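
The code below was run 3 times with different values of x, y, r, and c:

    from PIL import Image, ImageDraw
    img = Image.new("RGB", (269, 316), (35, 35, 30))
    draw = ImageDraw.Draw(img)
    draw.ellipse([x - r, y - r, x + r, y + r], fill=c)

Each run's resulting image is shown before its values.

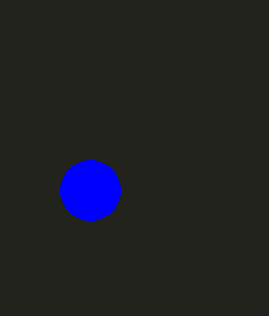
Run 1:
x = 90, y = 190, r = 30, c = 'blue'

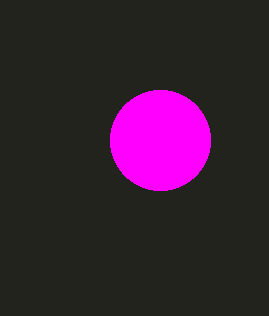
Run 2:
x = 160; y = 140; r = 50; c = 'magenta'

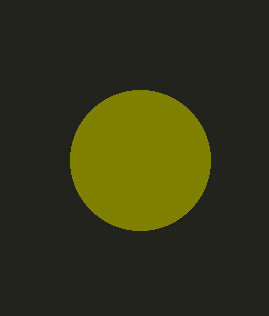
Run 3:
x = 140; y = 160; r = 70; c = 'olive'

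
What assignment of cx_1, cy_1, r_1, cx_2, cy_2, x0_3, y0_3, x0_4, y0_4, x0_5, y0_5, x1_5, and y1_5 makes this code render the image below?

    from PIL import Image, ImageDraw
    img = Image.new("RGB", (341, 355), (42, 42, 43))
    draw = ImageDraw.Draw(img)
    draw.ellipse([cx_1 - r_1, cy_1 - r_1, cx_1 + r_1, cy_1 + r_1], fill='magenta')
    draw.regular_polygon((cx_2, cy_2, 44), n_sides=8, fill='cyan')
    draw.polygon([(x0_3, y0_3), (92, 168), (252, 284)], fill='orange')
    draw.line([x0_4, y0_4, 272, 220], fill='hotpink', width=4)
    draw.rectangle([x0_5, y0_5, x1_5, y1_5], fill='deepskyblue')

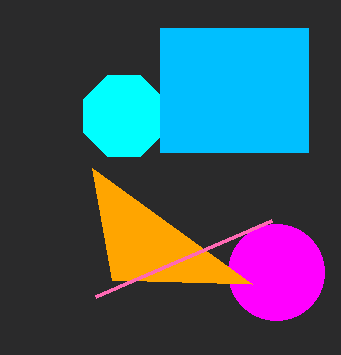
cx_1 = 276, cy_1 = 272, r_1 = 48, cx_2 = 124, cy_2 = 116, x0_3 = 112, y0_3 = 280, x0_4 = 96, y0_4 = 296, x0_5 = 160, y0_5 = 28, x1_5 = 308, y1_5 = 152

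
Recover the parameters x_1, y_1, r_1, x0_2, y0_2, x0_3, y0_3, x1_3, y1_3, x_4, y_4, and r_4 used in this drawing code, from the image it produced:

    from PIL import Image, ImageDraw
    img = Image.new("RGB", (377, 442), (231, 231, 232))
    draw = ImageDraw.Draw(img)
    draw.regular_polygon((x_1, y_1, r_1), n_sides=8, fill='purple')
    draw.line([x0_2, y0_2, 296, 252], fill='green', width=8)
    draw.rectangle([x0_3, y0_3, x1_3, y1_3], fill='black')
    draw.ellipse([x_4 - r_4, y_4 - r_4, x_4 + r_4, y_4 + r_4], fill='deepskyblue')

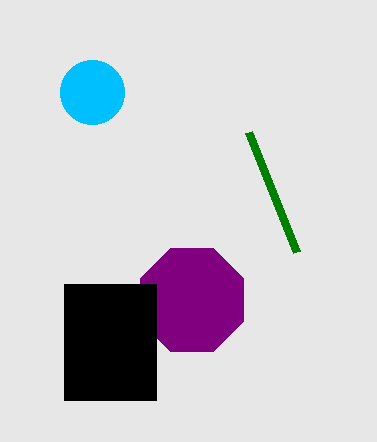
x_1 = 192, y_1 = 300, r_1 = 56, x0_2 = 248, y0_2 = 132, x0_3 = 64, y0_3 = 284, x1_3 = 156, y1_3 = 400, x_4 = 92, y_4 = 92, r_4 = 32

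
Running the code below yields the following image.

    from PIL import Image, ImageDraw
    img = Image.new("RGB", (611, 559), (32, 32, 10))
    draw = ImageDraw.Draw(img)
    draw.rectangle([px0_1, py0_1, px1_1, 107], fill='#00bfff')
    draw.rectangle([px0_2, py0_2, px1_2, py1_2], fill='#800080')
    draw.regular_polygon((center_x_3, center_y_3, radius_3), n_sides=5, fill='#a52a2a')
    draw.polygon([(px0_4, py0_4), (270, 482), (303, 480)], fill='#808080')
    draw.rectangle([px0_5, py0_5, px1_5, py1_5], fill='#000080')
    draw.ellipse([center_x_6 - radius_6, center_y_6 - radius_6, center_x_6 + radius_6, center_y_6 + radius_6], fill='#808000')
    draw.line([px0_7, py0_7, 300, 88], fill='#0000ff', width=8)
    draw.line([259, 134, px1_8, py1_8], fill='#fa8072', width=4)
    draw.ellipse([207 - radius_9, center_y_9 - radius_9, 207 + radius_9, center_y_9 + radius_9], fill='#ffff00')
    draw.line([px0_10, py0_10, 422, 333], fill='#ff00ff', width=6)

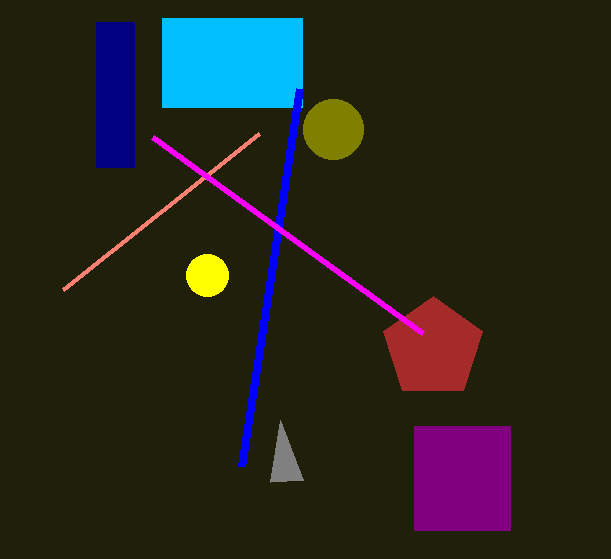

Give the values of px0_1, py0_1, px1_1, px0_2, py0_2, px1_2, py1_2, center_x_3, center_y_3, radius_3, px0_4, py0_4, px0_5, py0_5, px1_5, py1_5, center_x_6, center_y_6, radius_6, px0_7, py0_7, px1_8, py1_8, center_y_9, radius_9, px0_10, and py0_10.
px0_1 = 162; py0_1 = 18; px1_1 = 302; px0_2 = 414; py0_2 = 426; px1_2 = 510; py1_2 = 530; center_x_3 = 433; center_y_3 = 348; radius_3 = 52; px0_4 = 280; py0_4 = 420; px0_5 = 96; py0_5 = 22; px1_5 = 134; py1_5 = 167; center_x_6 = 333; center_y_6 = 129; radius_6 = 30; px0_7 = 242; py0_7 = 466; px1_8 = 63; py1_8 = 290; center_y_9 = 275; radius_9 = 21; px0_10 = 152; py0_10 = 137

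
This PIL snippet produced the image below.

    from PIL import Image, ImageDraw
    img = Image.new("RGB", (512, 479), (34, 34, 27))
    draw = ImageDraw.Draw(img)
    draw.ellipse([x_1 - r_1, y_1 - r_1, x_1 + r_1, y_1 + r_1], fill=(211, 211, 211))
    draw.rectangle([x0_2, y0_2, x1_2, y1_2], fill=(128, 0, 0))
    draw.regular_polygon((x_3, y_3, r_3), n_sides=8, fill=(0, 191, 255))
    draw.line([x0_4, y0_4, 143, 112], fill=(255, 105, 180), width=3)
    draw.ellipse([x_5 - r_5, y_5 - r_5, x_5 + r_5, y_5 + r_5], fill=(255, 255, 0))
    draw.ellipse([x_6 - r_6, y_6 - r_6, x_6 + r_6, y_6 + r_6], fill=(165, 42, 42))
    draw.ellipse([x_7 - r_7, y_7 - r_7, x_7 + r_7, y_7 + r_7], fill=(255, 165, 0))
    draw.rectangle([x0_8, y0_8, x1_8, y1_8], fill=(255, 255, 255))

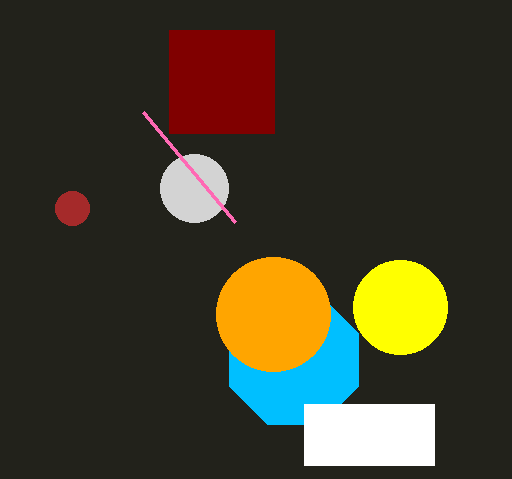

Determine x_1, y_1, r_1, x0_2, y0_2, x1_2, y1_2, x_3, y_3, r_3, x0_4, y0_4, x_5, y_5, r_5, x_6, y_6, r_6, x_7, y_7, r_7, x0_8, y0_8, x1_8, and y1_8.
x_1 = 194
y_1 = 188
r_1 = 34
x0_2 = 169
y0_2 = 30
x1_2 = 274
y1_2 = 133
x_3 = 294
y_3 = 360
r_3 = 70
x0_4 = 235
y0_4 = 222
x_5 = 400
y_5 = 307
r_5 = 47
x_6 = 72
y_6 = 208
r_6 = 17
x_7 = 273
y_7 = 314
r_7 = 57
x0_8 = 304
y0_8 = 404
x1_8 = 434
y1_8 = 465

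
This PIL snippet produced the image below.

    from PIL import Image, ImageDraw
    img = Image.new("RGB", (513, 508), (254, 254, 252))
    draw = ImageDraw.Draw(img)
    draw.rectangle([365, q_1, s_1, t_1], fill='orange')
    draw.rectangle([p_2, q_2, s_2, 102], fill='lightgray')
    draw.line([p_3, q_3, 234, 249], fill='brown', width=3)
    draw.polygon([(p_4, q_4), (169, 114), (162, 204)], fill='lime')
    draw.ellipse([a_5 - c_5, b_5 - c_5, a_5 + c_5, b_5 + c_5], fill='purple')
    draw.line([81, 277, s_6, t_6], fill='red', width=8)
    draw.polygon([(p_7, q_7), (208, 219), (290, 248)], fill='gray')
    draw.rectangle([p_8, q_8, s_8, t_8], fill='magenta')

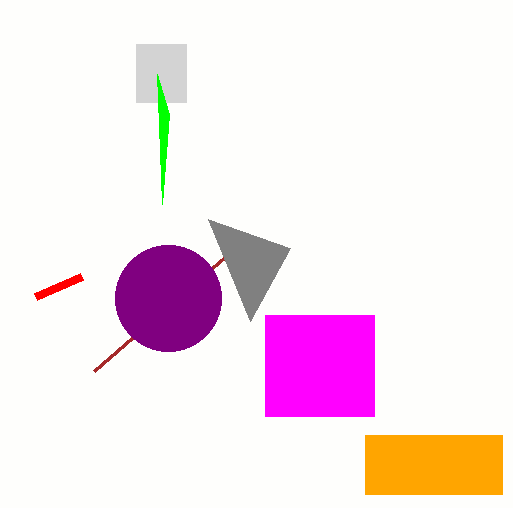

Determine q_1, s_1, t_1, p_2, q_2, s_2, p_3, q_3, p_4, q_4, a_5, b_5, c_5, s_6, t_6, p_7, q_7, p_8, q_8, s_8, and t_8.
q_1 = 435; s_1 = 502; t_1 = 494; p_2 = 136; q_2 = 44; s_2 = 186; p_3 = 94; q_3 = 371; p_4 = 157; q_4 = 74; a_5 = 168; b_5 = 298; c_5 = 53; s_6 = 35; t_6 = 297; p_7 = 250; q_7 = 321; p_8 = 265; q_8 = 315; s_8 = 374; t_8 = 416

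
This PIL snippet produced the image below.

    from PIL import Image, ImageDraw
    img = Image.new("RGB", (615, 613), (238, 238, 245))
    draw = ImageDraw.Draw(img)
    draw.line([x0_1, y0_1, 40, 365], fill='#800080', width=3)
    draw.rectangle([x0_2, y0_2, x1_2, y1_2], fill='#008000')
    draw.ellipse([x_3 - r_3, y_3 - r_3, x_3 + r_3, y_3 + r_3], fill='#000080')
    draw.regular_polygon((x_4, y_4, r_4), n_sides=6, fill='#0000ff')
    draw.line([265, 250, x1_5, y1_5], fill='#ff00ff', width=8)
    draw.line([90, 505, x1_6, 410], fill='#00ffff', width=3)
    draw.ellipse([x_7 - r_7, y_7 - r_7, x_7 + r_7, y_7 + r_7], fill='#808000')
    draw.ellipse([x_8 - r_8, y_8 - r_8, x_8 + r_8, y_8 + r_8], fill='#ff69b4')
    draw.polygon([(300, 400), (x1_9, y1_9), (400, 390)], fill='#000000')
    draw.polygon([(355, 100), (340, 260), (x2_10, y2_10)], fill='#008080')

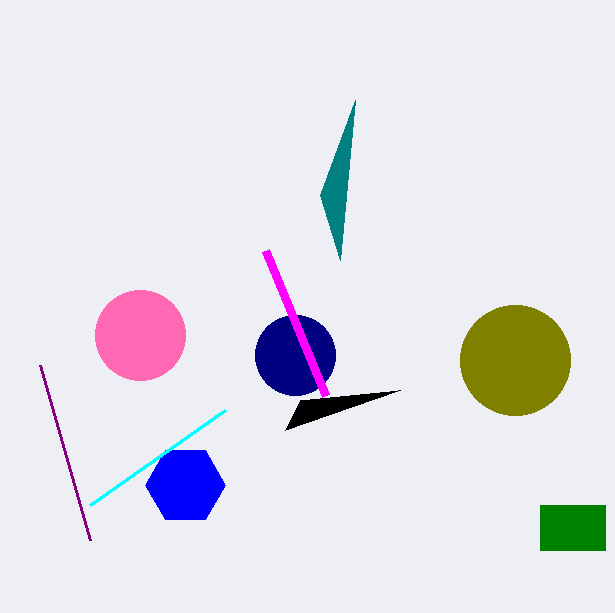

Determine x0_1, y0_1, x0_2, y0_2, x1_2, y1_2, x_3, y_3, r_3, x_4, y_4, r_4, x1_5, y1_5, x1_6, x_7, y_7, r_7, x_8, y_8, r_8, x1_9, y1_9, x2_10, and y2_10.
x0_1 = 90, y0_1 = 540, x0_2 = 540, y0_2 = 505, x1_2 = 605, y1_2 = 550, x_3 = 295, y_3 = 355, r_3 = 40, x_4 = 185, y_4 = 485, r_4 = 40, x1_5 = 325, y1_5 = 395, x1_6 = 225, x_7 = 515, y_7 = 360, r_7 = 55, x_8 = 140, y_8 = 335, r_8 = 45, x1_9 = 285, y1_9 = 430, x2_10 = 320, y2_10 = 195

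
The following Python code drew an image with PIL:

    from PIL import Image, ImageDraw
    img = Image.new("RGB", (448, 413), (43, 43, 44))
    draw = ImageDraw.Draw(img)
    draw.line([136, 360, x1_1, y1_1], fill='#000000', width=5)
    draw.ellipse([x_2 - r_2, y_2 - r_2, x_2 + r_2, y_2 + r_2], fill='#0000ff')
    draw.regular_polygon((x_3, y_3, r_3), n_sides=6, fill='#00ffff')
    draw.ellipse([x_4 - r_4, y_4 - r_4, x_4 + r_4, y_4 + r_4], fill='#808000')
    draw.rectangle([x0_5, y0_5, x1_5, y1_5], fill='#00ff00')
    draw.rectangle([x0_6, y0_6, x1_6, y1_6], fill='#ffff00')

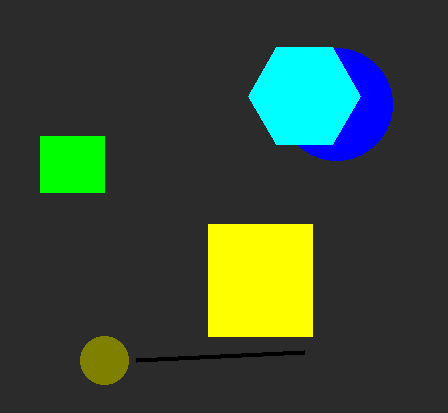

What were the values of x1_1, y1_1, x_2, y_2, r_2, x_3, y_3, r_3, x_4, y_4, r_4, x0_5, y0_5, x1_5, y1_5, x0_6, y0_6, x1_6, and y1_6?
x1_1 = 304; y1_1 = 352; x_2 = 336; y_2 = 104; r_2 = 56; x_3 = 304; y_3 = 96; r_3 = 56; x_4 = 104; y_4 = 360; r_4 = 24; x0_5 = 40; y0_5 = 136; x1_5 = 104; y1_5 = 192; x0_6 = 208; y0_6 = 224; x1_6 = 312; y1_6 = 336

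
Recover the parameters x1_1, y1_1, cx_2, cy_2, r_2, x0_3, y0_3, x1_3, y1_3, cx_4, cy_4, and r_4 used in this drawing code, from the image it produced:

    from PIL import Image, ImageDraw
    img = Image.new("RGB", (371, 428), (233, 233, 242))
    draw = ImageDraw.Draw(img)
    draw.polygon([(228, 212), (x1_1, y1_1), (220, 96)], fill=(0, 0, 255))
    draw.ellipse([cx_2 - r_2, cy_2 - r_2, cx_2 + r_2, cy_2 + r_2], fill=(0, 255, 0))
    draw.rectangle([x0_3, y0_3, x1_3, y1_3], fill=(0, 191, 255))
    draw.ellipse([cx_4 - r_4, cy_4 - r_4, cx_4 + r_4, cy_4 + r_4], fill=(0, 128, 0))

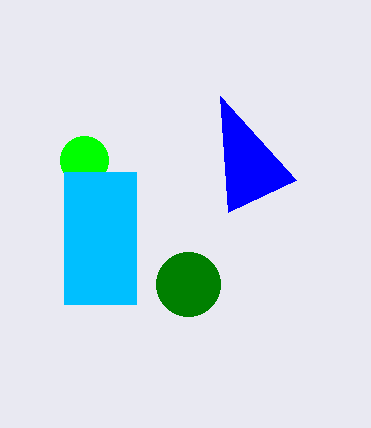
x1_1 = 296
y1_1 = 180
cx_2 = 84
cy_2 = 160
r_2 = 24
x0_3 = 64
y0_3 = 172
x1_3 = 136
y1_3 = 304
cx_4 = 188
cy_4 = 284
r_4 = 32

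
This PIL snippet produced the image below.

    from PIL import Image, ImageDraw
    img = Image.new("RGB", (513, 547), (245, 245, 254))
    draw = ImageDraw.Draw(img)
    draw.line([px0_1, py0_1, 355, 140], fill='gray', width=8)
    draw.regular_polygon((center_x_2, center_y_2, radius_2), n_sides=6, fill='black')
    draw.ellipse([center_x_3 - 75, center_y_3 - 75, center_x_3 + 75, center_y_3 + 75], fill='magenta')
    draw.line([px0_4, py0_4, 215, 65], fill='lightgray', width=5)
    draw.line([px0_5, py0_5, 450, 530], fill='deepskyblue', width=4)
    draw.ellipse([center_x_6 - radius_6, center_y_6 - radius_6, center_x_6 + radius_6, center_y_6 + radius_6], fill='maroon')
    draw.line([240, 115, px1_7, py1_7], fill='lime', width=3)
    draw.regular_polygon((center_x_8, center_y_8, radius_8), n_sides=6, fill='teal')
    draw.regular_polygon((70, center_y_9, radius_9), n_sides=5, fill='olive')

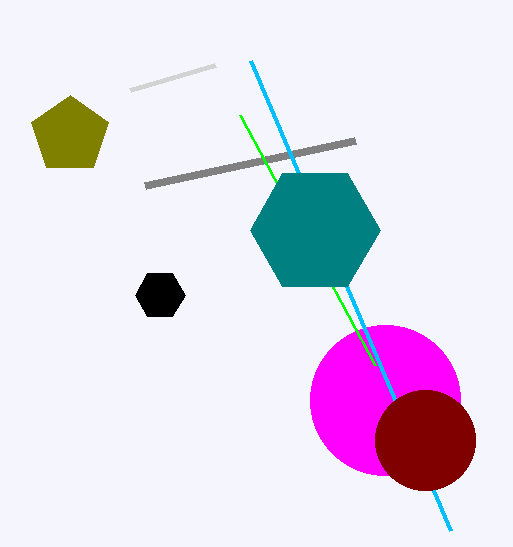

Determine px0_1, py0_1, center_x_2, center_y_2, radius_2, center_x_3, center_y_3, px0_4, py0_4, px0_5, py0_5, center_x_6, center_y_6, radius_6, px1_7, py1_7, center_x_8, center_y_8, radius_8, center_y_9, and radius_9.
px0_1 = 145
py0_1 = 185
center_x_2 = 160
center_y_2 = 295
radius_2 = 25
center_x_3 = 385
center_y_3 = 400
px0_4 = 130
py0_4 = 90
px0_5 = 250
py0_5 = 60
center_x_6 = 425
center_y_6 = 440
radius_6 = 50
px1_7 = 375
py1_7 = 365
center_x_8 = 315
center_y_8 = 230
radius_8 = 65
center_y_9 = 135
radius_9 = 40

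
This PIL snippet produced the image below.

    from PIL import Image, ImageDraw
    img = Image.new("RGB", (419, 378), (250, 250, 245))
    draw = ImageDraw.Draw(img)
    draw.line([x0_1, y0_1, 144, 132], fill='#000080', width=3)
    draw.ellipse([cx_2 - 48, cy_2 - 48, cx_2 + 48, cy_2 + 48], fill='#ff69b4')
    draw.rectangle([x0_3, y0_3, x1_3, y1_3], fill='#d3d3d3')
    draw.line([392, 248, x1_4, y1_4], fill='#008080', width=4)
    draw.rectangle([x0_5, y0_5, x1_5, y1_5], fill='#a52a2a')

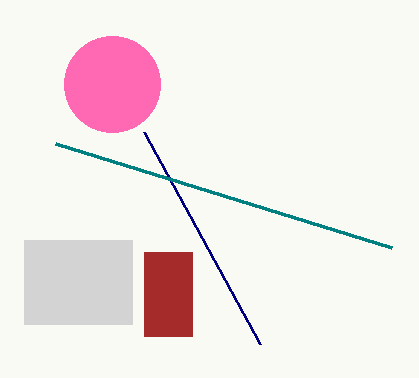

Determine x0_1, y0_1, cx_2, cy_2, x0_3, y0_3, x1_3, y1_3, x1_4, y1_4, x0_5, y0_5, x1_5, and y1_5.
x0_1 = 260
y0_1 = 344
cx_2 = 112
cy_2 = 84
x0_3 = 24
y0_3 = 240
x1_3 = 132
y1_3 = 324
x1_4 = 56
y1_4 = 144
x0_5 = 144
y0_5 = 252
x1_5 = 192
y1_5 = 336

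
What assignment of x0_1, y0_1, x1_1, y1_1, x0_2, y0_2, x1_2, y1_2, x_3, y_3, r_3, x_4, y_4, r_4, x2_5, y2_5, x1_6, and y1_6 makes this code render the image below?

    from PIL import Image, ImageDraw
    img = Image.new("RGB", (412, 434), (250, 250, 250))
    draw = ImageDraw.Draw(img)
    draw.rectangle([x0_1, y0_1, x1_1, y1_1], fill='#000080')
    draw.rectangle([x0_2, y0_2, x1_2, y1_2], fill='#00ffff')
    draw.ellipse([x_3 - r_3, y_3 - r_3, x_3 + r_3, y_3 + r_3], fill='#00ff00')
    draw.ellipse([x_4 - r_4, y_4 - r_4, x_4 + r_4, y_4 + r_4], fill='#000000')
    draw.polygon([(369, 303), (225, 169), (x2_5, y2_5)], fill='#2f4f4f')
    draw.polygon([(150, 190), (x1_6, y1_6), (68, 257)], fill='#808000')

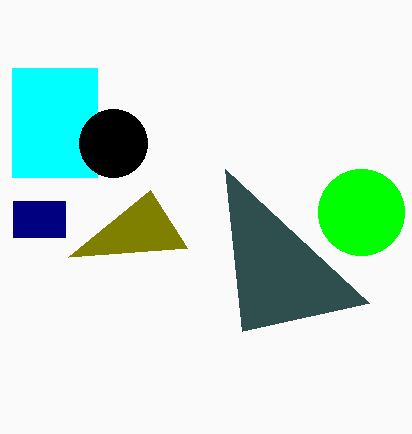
x0_1 = 13, y0_1 = 201, x1_1 = 65, y1_1 = 237, x0_2 = 12, y0_2 = 68, x1_2 = 97, y1_2 = 177, x_3 = 361, y_3 = 212, r_3 = 43, x_4 = 113, y_4 = 143, r_4 = 34, x2_5 = 242, y2_5 = 331, x1_6 = 187, y1_6 = 248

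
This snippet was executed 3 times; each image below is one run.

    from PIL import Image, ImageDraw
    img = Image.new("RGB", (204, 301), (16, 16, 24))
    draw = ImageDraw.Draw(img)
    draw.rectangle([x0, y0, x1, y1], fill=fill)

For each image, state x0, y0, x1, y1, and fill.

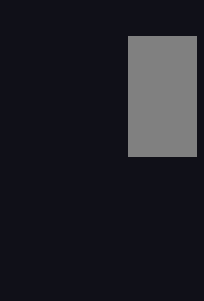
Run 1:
x0 = 128
y0 = 36
x1 = 196
y1 = 156
fill = 'gray'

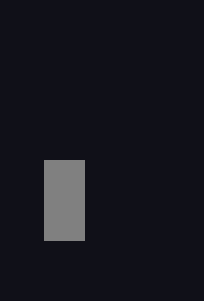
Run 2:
x0 = 44, y0 = 160, x1 = 84, y1 = 240, fill = 'gray'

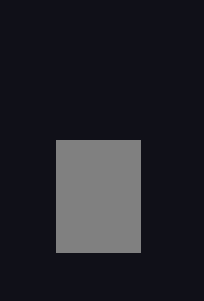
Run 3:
x0 = 56; y0 = 140; x1 = 140; y1 = 252; fill = 'gray'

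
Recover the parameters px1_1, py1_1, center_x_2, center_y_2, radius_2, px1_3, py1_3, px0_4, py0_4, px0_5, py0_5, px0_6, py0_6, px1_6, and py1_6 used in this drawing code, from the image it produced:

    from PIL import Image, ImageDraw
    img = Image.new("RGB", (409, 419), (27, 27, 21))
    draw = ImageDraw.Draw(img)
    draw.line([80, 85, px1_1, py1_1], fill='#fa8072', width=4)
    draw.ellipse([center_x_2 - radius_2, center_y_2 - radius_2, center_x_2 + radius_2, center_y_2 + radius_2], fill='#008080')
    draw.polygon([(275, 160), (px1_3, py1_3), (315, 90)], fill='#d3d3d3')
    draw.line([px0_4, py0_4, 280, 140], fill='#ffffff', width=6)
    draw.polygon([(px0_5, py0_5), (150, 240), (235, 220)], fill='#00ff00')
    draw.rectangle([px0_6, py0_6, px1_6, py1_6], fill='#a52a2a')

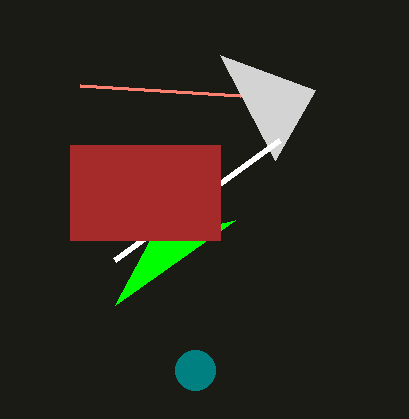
px1_1 = 240, py1_1 = 95, center_x_2 = 195, center_y_2 = 370, radius_2 = 20, px1_3 = 220, py1_3 = 55, px0_4 = 115, py0_4 = 260, px0_5 = 115, py0_5 = 305, px0_6 = 70, py0_6 = 145, px1_6 = 220, py1_6 = 240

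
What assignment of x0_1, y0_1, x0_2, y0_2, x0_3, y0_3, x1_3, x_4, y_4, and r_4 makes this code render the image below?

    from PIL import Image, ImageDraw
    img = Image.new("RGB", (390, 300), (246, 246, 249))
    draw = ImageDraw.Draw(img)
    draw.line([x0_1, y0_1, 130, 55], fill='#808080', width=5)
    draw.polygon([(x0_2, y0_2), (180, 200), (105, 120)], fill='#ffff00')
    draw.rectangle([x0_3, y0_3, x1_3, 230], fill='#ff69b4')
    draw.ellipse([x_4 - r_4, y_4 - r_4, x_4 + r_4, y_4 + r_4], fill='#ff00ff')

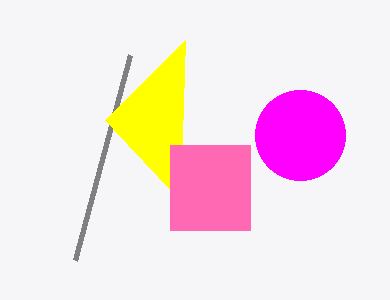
x0_1 = 75; y0_1 = 260; x0_2 = 185; y0_2 = 40; x0_3 = 170; y0_3 = 145; x1_3 = 250; x_4 = 300; y_4 = 135; r_4 = 45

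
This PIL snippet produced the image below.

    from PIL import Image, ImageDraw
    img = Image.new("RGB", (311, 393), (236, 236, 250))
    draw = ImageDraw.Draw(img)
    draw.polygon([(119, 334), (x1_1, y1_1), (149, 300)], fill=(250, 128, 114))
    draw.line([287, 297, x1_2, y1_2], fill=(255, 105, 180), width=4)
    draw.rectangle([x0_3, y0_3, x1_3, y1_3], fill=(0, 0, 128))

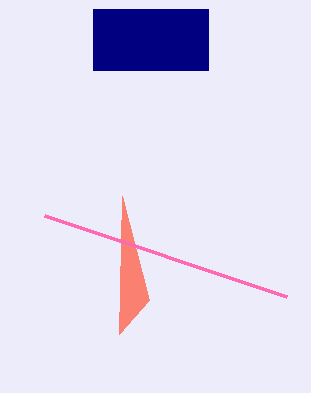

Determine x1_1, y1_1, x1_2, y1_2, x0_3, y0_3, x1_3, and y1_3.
x1_1 = 122; y1_1 = 196; x1_2 = 45; y1_2 = 216; x0_3 = 93; y0_3 = 9; x1_3 = 208; y1_3 = 70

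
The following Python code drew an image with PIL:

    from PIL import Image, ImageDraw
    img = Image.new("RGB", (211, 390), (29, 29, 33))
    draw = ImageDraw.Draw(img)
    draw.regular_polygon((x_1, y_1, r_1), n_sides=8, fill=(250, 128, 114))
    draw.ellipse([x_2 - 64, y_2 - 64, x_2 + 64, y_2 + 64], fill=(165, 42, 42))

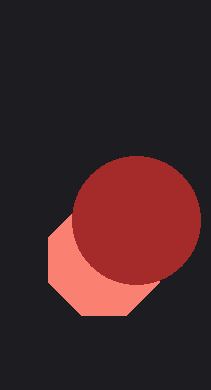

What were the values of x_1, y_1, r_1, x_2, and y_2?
x_1 = 104; y_1 = 260; r_1 = 60; x_2 = 136; y_2 = 220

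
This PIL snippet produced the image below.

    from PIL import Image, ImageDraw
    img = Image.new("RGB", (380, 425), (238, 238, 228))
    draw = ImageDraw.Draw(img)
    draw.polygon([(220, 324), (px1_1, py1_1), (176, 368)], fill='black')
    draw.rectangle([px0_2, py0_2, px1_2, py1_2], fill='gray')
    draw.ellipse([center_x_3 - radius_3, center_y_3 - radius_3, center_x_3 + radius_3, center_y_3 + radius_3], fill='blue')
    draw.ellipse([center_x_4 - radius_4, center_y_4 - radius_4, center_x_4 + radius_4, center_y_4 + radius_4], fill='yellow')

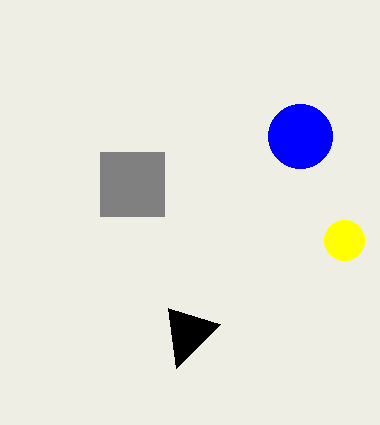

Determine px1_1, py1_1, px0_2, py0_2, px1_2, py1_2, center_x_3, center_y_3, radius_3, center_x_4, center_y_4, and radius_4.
px1_1 = 168, py1_1 = 308, px0_2 = 100, py0_2 = 152, px1_2 = 164, py1_2 = 216, center_x_3 = 300, center_y_3 = 136, radius_3 = 32, center_x_4 = 344, center_y_4 = 240, radius_4 = 20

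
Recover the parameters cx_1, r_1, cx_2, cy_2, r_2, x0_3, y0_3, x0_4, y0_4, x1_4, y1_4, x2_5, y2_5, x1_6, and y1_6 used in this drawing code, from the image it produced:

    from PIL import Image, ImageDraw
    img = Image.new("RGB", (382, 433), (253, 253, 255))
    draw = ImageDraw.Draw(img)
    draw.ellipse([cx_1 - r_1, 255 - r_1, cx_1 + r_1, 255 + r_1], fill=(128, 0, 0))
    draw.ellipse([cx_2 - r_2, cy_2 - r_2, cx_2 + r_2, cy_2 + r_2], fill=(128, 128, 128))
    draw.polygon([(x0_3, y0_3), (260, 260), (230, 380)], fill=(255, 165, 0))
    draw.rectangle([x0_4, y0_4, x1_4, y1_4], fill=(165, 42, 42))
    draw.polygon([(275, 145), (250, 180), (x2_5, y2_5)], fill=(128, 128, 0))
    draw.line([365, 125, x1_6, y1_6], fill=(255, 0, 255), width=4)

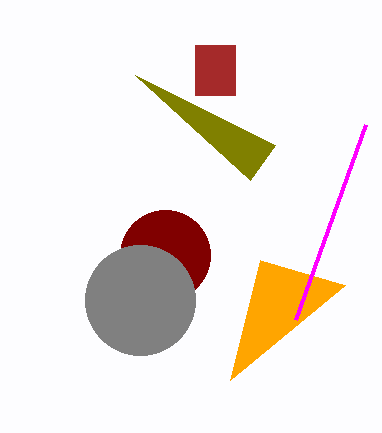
cx_1 = 165
r_1 = 45
cx_2 = 140
cy_2 = 300
r_2 = 55
x0_3 = 345
y0_3 = 285
x0_4 = 195
y0_4 = 45
x1_4 = 235
y1_4 = 95
x2_5 = 135
y2_5 = 75
x1_6 = 295
y1_6 = 320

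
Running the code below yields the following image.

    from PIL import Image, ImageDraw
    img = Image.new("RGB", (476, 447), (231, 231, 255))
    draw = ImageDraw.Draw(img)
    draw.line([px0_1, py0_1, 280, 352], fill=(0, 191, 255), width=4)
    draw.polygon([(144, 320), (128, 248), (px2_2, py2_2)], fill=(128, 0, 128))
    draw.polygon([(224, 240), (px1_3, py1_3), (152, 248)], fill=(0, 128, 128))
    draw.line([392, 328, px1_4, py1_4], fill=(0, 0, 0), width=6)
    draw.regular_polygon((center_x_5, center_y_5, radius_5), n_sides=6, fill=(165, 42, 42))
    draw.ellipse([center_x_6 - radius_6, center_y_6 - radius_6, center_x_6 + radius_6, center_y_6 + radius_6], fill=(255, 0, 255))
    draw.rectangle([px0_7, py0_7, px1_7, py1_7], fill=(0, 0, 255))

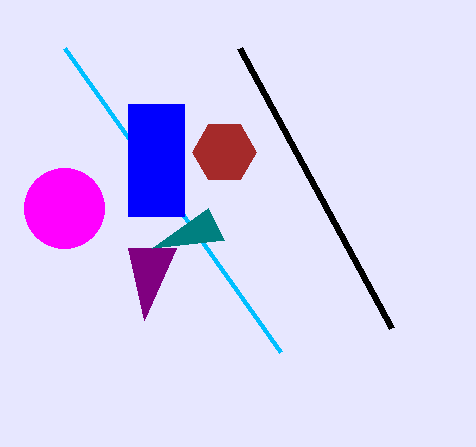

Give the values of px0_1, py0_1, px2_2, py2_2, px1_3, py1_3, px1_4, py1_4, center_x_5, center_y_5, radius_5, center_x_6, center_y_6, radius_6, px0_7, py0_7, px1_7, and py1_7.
px0_1 = 64; py0_1 = 48; px2_2 = 176; py2_2 = 248; px1_3 = 208; py1_3 = 208; px1_4 = 240; py1_4 = 48; center_x_5 = 224; center_y_5 = 152; radius_5 = 32; center_x_6 = 64; center_y_6 = 208; radius_6 = 40; px0_7 = 128; py0_7 = 104; px1_7 = 184; py1_7 = 216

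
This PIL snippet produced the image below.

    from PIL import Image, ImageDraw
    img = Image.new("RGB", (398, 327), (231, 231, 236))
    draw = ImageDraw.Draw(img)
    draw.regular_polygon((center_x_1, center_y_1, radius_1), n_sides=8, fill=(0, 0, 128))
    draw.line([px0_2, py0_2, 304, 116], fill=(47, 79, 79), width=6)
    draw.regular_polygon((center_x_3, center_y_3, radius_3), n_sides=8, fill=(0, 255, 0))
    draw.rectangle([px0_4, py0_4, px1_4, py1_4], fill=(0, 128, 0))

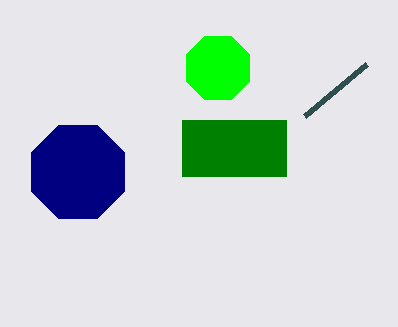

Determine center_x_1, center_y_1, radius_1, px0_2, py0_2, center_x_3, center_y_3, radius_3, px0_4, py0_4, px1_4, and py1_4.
center_x_1 = 78
center_y_1 = 172
radius_1 = 50
px0_2 = 366
py0_2 = 64
center_x_3 = 218
center_y_3 = 68
radius_3 = 34
px0_4 = 182
py0_4 = 120
px1_4 = 286
py1_4 = 176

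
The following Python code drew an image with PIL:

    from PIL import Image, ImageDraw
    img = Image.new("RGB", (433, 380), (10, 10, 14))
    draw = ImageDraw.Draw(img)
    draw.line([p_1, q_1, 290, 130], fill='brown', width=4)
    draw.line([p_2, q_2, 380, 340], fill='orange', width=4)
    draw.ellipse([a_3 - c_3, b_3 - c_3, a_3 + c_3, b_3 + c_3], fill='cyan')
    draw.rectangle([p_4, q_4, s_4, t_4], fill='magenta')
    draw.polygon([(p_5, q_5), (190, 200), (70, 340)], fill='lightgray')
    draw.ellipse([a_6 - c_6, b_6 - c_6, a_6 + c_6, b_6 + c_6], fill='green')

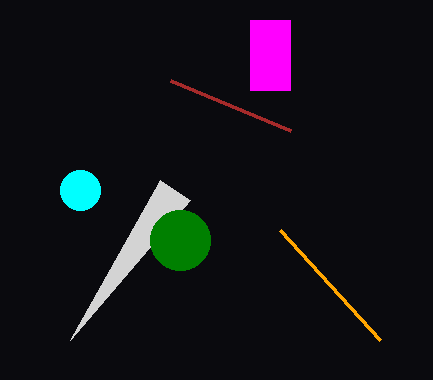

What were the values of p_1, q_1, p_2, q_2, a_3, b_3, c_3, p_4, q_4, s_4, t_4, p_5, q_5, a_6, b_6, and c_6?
p_1 = 170
q_1 = 80
p_2 = 280
q_2 = 230
a_3 = 80
b_3 = 190
c_3 = 20
p_4 = 250
q_4 = 20
s_4 = 290
t_4 = 90
p_5 = 160
q_5 = 180
a_6 = 180
b_6 = 240
c_6 = 30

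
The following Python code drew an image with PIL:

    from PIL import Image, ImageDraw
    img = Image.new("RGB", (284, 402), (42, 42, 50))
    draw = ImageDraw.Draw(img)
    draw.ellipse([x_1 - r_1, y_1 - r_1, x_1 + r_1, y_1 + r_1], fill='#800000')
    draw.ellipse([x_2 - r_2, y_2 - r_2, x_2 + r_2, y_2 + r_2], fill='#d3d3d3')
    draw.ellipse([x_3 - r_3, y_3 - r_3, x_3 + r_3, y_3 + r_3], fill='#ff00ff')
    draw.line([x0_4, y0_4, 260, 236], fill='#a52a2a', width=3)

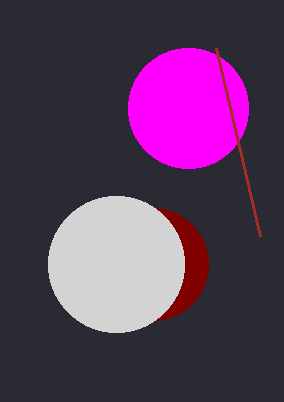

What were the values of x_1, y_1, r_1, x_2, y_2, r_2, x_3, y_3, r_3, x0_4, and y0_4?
x_1 = 152, y_1 = 264, r_1 = 56, x_2 = 116, y_2 = 264, r_2 = 68, x_3 = 188, y_3 = 108, r_3 = 60, x0_4 = 216, y0_4 = 48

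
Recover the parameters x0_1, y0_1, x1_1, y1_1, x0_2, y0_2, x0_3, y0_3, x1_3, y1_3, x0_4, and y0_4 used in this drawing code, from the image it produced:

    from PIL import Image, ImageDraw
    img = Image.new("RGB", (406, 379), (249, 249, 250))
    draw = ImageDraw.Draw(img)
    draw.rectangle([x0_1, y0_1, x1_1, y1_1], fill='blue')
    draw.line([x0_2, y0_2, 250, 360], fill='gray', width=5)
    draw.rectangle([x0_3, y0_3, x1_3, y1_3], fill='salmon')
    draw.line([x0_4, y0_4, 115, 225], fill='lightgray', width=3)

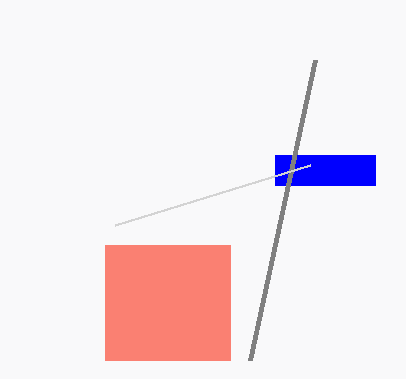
x0_1 = 275; y0_1 = 155; x1_1 = 375; y1_1 = 185; x0_2 = 315; y0_2 = 60; x0_3 = 105; y0_3 = 245; x1_3 = 230; y1_3 = 360; x0_4 = 310; y0_4 = 165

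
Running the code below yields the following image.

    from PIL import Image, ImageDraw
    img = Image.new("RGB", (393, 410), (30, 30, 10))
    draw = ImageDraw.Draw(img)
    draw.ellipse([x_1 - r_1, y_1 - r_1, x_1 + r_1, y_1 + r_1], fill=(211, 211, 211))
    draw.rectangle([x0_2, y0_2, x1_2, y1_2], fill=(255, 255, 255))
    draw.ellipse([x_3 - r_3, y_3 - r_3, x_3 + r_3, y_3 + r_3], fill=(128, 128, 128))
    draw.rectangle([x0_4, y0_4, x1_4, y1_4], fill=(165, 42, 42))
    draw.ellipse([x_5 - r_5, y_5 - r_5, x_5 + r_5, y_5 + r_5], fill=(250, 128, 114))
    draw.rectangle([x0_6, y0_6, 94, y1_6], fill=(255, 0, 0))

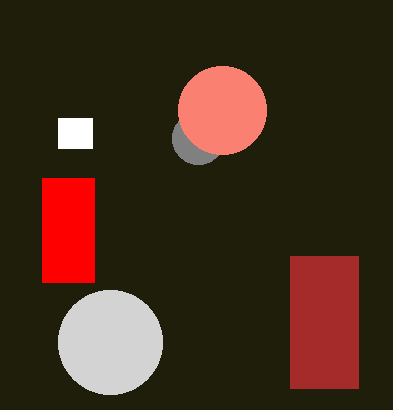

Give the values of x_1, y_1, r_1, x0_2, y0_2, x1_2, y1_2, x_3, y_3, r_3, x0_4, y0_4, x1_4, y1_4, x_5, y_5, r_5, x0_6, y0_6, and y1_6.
x_1 = 110, y_1 = 342, r_1 = 52, x0_2 = 58, y0_2 = 118, x1_2 = 92, y1_2 = 148, x_3 = 198, y_3 = 138, r_3 = 26, x0_4 = 290, y0_4 = 256, x1_4 = 358, y1_4 = 388, x_5 = 222, y_5 = 110, r_5 = 44, x0_6 = 42, y0_6 = 178, y1_6 = 282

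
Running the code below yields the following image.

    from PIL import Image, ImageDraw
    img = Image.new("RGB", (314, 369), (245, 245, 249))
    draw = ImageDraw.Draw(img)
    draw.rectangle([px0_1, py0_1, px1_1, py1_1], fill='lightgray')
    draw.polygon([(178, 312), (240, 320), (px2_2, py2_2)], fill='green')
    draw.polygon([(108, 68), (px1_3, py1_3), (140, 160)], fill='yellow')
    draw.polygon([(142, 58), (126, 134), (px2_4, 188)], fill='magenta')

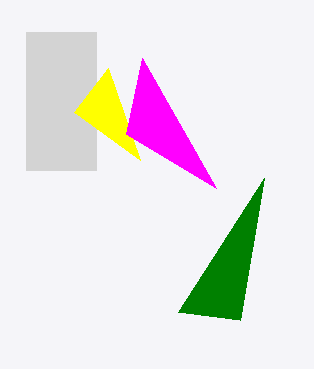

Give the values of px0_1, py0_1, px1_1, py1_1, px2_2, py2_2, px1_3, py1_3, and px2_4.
px0_1 = 26
py0_1 = 32
px1_1 = 96
py1_1 = 170
px2_2 = 264
py2_2 = 178
px1_3 = 74
py1_3 = 112
px2_4 = 216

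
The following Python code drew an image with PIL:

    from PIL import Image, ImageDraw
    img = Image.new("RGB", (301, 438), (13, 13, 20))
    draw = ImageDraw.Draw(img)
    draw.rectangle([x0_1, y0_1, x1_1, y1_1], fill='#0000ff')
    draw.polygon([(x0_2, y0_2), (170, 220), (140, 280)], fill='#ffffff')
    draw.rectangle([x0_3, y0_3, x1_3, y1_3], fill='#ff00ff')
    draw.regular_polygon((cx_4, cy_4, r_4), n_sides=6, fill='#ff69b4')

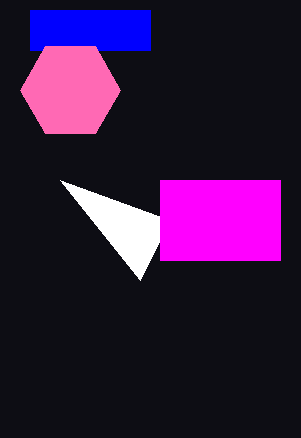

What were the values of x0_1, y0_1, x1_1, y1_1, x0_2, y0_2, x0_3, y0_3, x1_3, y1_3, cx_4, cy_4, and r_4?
x0_1 = 30
y0_1 = 10
x1_1 = 150
y1_1 = 50
x0_2 = 60
y0_2 = 180
x0_3 = 160
y0_3 = 180
x1_3 = 280
y1_3 = 260
cx_4 = 70
cy_4 = 90
r_4 = 50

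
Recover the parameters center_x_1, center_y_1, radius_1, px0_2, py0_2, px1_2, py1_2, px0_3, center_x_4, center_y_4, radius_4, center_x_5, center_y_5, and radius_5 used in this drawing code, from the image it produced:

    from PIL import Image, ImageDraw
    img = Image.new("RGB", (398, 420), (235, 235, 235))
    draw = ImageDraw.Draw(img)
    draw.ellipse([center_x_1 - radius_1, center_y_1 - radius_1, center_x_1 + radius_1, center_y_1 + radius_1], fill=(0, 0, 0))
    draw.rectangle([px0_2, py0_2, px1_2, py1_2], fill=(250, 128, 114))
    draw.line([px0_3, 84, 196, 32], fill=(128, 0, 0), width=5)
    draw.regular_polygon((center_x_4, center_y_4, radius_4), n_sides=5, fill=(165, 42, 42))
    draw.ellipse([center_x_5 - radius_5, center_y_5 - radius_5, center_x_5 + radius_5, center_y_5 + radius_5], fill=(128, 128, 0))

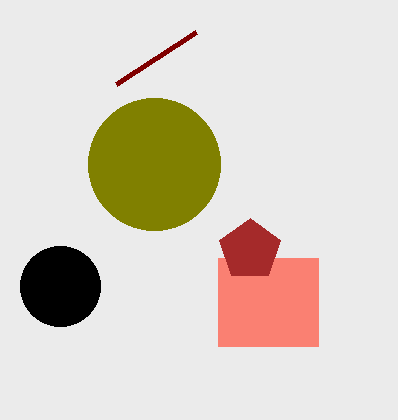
center_x_1 = 60; center_y_1 = 286; radius_1 = 40; px0_2 = 218; py0_2 = 258; px1_2 = 318; py1_2 = 346; px0_3 = 116; center_x_4 = 250; center_y_4 = 250; radius_4 = 32; center_x_5 = 154; center_y_5 = 164; radius_5 = 66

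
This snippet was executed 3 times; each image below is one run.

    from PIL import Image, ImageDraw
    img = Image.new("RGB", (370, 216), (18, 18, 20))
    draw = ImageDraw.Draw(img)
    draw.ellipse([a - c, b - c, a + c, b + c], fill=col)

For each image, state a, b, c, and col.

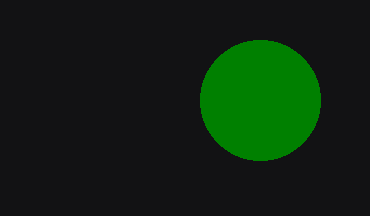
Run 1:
a = 260
b = 100
c = 60
col = 'green'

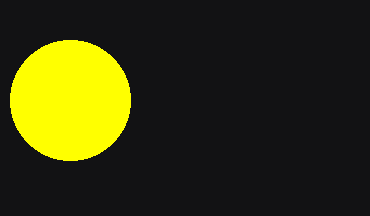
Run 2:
a = 70; b = 100; c = 60; col = 'yellow'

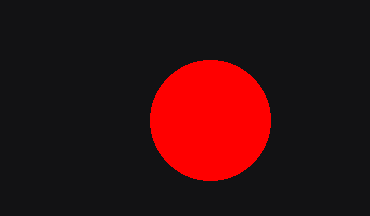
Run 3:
a = 210; b = 120; c = 60; col = 'red'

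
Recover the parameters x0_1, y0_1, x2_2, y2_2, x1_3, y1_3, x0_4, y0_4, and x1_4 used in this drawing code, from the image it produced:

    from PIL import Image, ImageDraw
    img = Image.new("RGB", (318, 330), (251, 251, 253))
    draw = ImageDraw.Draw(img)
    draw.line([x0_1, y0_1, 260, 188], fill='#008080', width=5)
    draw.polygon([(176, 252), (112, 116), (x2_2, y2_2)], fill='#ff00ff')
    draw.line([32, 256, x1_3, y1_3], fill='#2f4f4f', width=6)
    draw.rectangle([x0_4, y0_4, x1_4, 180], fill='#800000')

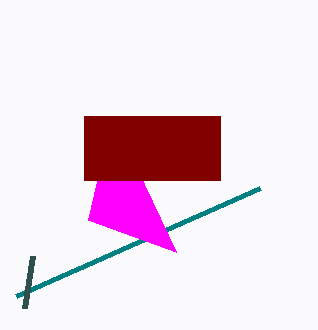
x0_1 = 16; y0_1 = 296; x2_2 = 88; y2_2 = 220; x1_3 = 24; y1_3 = 308; x0_4 = 84; y0_4 = 116; x1_4 = 220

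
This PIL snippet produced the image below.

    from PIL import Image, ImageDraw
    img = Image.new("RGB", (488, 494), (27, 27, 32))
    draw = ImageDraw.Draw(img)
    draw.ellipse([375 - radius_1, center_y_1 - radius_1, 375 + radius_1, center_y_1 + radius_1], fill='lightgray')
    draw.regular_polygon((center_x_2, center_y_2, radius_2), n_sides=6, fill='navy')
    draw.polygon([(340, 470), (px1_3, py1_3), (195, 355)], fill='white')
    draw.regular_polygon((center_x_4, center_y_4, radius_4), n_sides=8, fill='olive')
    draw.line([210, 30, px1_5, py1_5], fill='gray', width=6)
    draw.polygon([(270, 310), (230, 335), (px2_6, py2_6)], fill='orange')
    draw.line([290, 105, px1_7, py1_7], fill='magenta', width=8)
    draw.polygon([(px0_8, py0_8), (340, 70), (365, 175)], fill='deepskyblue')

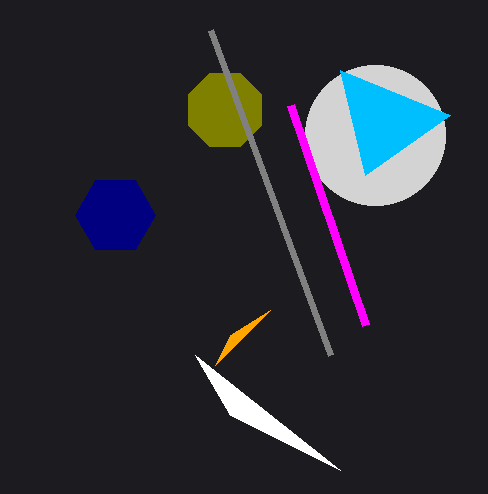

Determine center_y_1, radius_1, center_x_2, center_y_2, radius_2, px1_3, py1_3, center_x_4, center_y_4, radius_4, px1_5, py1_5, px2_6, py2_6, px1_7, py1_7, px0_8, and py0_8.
center_y_1 = 135, radius_1 = 70, center_x_2 = 115, center_y_2 = 215, radius_2 = 40, px1_3 = 230, py1_3 = 415, center_x_4 = 225, center_y_4 = 110, radius_4 = 40, px1_5 = 330, py1_5 = 355, px2_6 = 215, py2_6 = 365, px1_7 = 365, py1_7 = 325, px0_8 = 450, py0_8 = 115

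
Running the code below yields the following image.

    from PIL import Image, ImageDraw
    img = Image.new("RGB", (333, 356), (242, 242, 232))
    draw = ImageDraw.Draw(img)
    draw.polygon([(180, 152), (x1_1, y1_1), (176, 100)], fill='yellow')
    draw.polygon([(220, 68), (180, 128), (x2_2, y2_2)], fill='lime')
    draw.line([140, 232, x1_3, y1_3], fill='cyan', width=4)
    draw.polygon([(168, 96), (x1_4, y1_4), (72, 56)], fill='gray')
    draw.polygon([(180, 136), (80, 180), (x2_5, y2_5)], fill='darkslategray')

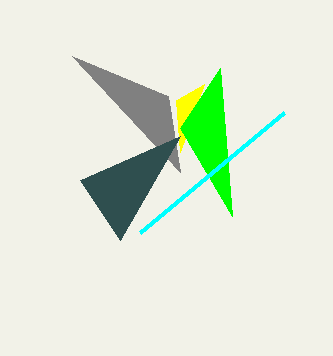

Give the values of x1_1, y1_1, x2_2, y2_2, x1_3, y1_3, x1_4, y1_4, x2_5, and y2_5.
x1_1 = 204
y1_1 = 84
x2_2 = 232
y2_2 = 216
x1_3 = 284
y1_3 = 112
x1_4 = 180
y1_4 = 172
x2_5 = 120
y2_5 = 240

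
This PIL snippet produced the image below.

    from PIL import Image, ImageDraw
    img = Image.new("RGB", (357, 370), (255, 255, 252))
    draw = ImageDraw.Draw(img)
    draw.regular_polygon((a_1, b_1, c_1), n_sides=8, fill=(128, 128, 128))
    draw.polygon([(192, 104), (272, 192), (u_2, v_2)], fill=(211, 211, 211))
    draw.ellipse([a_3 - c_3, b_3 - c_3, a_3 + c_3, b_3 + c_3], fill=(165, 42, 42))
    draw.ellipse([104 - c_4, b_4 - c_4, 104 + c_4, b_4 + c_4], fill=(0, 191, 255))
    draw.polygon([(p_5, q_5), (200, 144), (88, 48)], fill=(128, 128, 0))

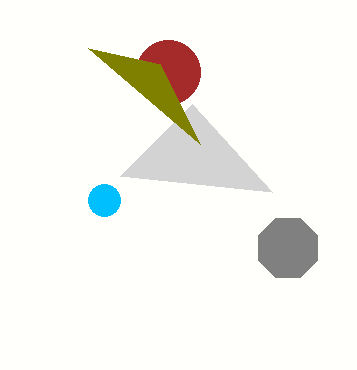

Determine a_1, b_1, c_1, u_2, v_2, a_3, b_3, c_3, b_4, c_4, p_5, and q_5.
a_1 = 288, b_1 = 248, c_1 = 32, u_2 = 120, v_2 = 176, a_3 = 168, b_3 = 72, c_3 = 32, b_4 = 200, c_4 = 16, p_5 = 160, q_5 = 64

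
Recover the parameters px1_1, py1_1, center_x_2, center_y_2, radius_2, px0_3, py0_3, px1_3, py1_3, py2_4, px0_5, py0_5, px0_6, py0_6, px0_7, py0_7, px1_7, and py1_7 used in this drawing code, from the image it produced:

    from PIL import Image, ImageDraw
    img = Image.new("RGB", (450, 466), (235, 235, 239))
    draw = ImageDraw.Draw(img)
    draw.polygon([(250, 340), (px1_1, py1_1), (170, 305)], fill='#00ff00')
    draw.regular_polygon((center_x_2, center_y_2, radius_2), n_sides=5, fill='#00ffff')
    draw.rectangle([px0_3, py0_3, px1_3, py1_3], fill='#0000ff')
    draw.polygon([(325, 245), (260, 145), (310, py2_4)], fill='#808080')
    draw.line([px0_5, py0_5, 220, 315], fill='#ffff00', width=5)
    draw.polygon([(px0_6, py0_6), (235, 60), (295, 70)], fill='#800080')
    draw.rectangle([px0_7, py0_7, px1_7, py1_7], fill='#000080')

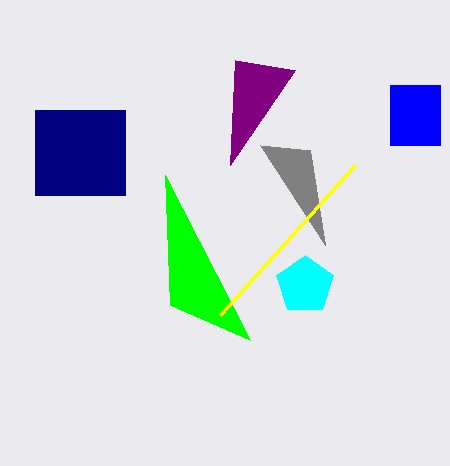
px1_1 = 165
py1_1 = 175
center_x_2 = 305
center_y_2 = 285
radius_2 = 30
px0_3 = 390
py0_3 = 85
px1_3 = 440
py1_3 = 145
py2_4 = 150
px0_5 = 355
py0_5 = 165
px0_6 = 230
py0_6 = 165
px0_7 = 35
py0_7 = 110
px1_7 = 125
py1_7 = 195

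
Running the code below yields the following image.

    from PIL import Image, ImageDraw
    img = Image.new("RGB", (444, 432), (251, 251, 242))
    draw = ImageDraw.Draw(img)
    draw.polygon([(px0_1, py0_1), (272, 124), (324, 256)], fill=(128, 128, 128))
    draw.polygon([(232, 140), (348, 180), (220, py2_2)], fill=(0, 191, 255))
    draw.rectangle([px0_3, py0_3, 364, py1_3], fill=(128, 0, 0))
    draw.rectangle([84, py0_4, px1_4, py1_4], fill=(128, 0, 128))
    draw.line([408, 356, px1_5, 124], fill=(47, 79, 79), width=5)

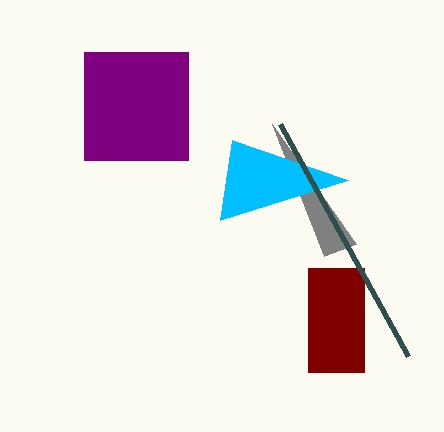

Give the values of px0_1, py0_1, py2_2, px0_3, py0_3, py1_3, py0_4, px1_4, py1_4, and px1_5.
px0_1 = 356, py0_1 = 244, py2_2 = 220, px0_3 = 308, py0_3 = 268, py1_3 = 372, py0_4 = 52, px1_4 = 188, py1_4 = 160, px1_5 = 280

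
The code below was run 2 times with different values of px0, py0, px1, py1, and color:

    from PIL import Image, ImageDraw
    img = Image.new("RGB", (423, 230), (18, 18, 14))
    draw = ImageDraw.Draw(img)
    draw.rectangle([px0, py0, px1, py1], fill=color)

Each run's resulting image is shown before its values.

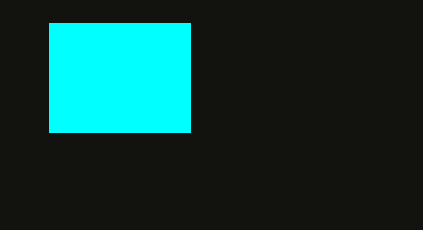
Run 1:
px0 = 49; py0 = 23; px1 = 190; py1 = 132; color = 'cyan'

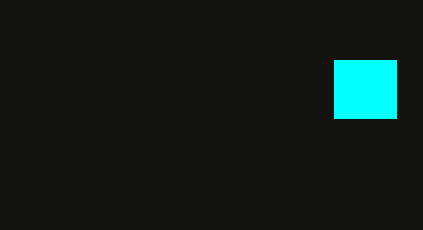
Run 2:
px0 = 334, py0 = 60, px1 = 396, py1 = 118, color = 'cyan'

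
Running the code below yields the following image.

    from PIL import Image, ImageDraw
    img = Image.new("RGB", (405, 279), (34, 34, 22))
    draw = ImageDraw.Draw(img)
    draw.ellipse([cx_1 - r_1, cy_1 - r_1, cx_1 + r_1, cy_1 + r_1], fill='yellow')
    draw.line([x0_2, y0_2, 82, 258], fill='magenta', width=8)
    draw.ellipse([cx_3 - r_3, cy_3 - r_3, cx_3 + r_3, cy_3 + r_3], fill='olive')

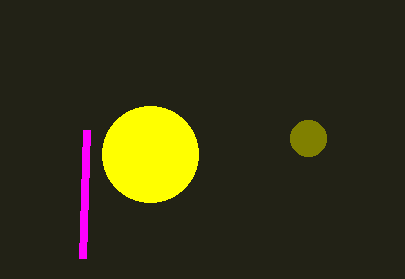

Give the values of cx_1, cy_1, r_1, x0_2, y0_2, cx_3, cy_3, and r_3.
cx_1 = 150, cy_1 = 154, r_1 = 48, x0_2 = 86, y0_2 = 130, cx_3 = 308, cy_3 = 138, r_3 = 18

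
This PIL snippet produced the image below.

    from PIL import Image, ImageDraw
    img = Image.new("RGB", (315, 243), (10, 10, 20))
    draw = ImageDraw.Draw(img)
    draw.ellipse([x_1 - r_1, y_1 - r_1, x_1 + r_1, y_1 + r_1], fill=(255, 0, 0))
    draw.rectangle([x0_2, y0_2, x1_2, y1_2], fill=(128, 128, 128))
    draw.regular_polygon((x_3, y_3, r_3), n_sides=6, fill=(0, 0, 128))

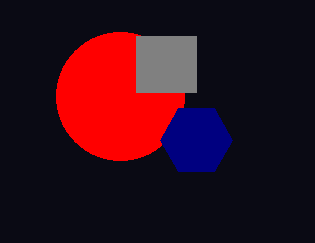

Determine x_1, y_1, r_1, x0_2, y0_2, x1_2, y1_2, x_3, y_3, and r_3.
x_1 = 120
y_1 = 96
r_1 = 64
x0_2 = 136
y0_2 = 36
x1_2 = 196
y1_2 = 92
x_3 = 196
y_3 = 140
r_3 = 36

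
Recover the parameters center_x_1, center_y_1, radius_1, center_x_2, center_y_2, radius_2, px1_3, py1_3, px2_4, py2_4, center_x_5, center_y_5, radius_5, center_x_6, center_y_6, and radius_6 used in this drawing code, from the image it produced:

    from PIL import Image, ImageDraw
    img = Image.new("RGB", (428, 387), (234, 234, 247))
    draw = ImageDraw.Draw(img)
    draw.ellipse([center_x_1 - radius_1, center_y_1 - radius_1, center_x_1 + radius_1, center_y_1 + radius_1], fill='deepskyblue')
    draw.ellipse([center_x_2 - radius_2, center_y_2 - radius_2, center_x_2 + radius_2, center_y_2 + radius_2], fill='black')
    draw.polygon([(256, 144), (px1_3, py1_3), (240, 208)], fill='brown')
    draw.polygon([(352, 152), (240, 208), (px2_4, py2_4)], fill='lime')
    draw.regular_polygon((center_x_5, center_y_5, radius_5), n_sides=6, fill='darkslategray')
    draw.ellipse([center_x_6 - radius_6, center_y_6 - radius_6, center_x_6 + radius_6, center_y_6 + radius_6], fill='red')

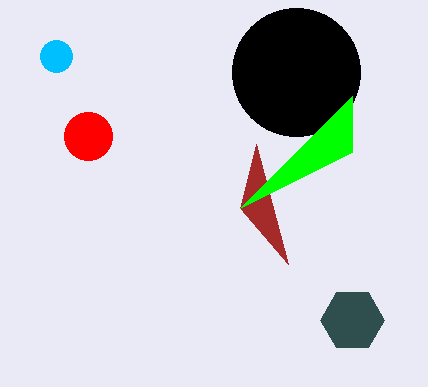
center_x_1 = 56, center_y_1 = 56, radius_1 = 16, center_x_2 = 296, center_y_2 = 72, radius_2 = 64, px1_3 = 288, py1_3 = 264, px2_4 = 352, py2_4 = 96, center_x_5 = 352, center_y_5 = 320, radius_5 = 32, center_x_6 = 88, center_y_6 = 136, radius_6 = 24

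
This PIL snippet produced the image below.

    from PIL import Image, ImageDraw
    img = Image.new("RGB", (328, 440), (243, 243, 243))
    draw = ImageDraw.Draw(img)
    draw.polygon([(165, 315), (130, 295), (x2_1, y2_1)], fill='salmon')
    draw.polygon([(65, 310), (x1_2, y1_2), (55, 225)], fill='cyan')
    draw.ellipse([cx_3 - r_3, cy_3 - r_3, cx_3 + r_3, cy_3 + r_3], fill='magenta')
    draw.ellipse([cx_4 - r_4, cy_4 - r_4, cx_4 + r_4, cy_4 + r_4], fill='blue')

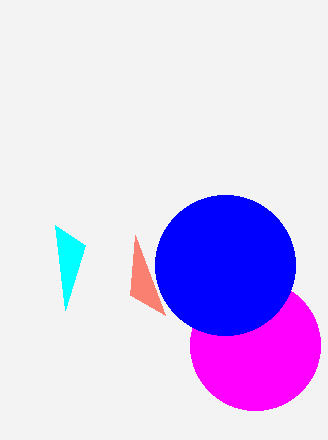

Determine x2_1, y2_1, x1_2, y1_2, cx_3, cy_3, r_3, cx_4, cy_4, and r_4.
x2_1 = 135; y2_1 = 235; x1_2 = 85; y1_2 = 245; cx_3 = 255; cy_3 = 345; r_3 = 65; cx_4 = 225; cy_4 = 265; r_4 = 70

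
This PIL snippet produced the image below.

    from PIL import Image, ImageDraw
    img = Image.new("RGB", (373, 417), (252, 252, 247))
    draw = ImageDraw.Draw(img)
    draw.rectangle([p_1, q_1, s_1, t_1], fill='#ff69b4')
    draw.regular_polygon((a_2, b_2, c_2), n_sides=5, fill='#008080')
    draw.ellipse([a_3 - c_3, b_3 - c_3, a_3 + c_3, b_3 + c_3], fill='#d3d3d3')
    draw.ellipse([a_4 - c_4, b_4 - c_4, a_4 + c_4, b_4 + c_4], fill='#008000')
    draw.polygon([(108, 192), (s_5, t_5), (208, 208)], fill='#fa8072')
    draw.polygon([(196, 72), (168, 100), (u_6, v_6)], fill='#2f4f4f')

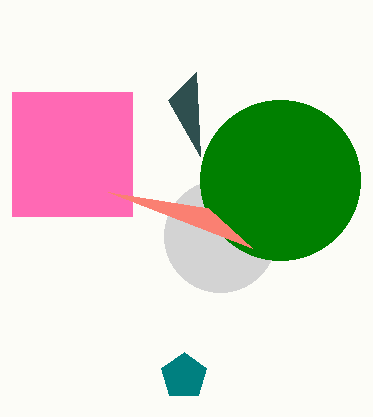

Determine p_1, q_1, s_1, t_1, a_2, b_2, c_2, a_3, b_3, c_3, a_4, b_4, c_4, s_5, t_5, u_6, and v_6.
p_1 = 12; q_1 = 92; s_1 = 132; t_1 = 216; a_2 = 184; b_2 = 376; c_2 = 24; a_3 = 220; b_3 = 236; c_3 = 56; a_4 = 280; b_4 = 180; c_4 = 80; s_5 = 252; t_5 = 248; u_6 = 200; v_6 = 156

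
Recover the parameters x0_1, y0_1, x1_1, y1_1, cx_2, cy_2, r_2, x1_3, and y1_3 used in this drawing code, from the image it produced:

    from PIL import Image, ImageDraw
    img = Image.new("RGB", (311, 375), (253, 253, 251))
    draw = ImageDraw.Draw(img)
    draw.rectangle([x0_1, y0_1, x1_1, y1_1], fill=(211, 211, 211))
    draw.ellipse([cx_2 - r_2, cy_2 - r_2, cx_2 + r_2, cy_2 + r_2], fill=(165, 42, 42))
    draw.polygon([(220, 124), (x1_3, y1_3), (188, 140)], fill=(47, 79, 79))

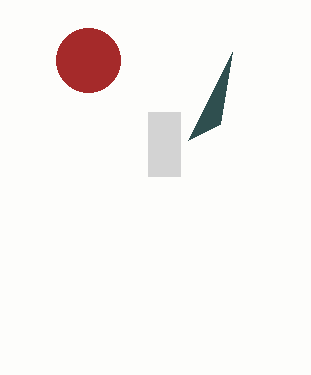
x0_1 = 148, y0_1 = 112, x1_1 = 180, y1_1 = 176, cx_2 = 88, cy_2 = 60, r_2 = 32, x1_3 = 232, y1_3 = 52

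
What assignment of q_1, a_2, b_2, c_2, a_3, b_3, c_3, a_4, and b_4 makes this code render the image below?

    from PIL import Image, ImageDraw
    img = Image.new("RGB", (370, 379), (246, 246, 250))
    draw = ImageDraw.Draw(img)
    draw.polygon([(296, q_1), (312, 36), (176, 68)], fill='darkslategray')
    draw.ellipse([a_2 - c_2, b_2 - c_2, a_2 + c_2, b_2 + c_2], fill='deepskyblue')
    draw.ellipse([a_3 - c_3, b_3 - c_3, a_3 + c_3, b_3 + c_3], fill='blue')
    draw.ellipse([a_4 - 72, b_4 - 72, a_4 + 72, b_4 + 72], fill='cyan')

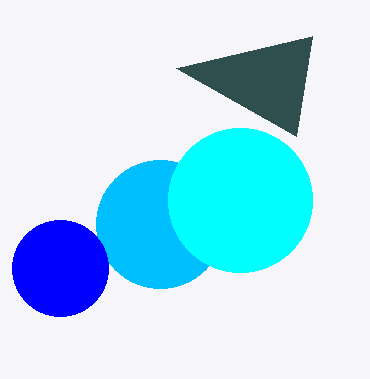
q_1 = 136
a_2 = 160
b_2 = 224
c_2 = 64
a_3 = 60
b_3 = 268
c_3 = 48
a_4 = 240
b_4 = 200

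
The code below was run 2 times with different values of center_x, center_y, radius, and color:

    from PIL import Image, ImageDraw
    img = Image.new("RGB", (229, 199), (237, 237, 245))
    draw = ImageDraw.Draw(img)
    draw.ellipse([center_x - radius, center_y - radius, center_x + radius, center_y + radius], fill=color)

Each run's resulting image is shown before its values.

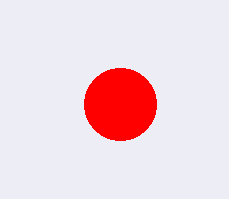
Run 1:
center_x = 120; center_y = 104; radius = 36; color = 'red'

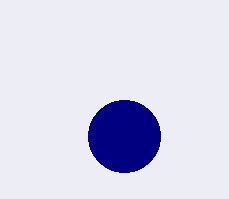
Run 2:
center_x = 124, center_y = 136, radius = 36, color = 'navy'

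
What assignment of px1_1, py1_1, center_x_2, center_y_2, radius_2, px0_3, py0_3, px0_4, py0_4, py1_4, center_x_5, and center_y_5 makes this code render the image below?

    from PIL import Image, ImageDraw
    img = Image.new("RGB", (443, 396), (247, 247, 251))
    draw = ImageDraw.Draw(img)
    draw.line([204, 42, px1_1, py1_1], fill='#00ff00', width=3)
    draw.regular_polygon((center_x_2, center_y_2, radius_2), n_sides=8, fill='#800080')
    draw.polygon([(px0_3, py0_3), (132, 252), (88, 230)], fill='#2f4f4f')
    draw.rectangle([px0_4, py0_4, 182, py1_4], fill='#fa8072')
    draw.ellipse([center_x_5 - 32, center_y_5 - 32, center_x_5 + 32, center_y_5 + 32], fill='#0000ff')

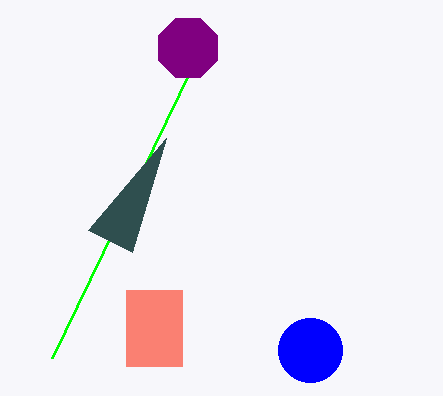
px1_1 = 52
py1_1 = 358
center_x_2 = 188
center_y_2 = 48
radius_2 = 32
px0_3 = 166
py0_3 = 138
px0_4 = 126
py0_4 = 290
py1_4 = 366
center_x_5 = 310
center_y_5 = 350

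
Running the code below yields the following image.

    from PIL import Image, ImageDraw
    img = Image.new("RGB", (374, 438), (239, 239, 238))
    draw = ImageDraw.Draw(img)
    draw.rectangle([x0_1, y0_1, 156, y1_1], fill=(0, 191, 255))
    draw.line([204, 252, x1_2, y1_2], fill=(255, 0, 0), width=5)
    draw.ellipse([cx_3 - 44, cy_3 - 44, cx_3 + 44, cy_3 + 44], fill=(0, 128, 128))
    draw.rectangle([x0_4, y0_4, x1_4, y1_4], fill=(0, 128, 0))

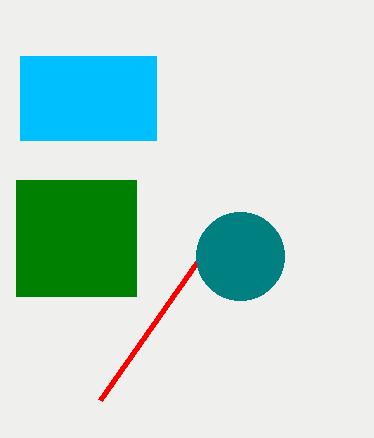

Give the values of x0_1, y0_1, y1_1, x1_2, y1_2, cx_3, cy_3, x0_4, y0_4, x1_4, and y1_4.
x0_1 = 20, y0_1 = 56, y1_1 = 140, x1_2 = 100, y1_2 = 400, cx_3 = 240, cy_3 = 256, x0_4 = 16, y0_4 = 180, x1_4 = 136, y1_4 = 296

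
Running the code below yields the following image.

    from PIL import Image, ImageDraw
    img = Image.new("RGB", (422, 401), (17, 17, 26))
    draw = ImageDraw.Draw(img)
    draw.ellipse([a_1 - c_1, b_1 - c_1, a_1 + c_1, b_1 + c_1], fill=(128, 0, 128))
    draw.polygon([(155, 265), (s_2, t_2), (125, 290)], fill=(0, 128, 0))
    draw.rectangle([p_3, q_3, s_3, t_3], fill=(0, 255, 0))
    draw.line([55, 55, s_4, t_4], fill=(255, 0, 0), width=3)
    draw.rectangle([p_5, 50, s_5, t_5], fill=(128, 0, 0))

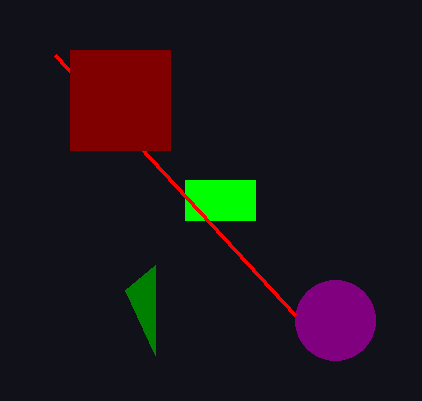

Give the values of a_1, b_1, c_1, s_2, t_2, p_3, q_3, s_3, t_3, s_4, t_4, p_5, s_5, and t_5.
a_1 = 335, b_1 = 320, c_1 = 40, s_2 = 155, t_2 = 355, p_3 = 185, q_3 = 180, s_3 = 255, t_3 = 220, s_4 = 295, t_4 = 315, p_5 = 70, s_5 = 170, t_5 = 150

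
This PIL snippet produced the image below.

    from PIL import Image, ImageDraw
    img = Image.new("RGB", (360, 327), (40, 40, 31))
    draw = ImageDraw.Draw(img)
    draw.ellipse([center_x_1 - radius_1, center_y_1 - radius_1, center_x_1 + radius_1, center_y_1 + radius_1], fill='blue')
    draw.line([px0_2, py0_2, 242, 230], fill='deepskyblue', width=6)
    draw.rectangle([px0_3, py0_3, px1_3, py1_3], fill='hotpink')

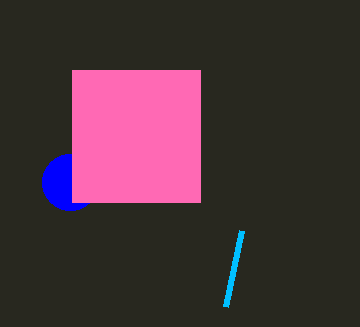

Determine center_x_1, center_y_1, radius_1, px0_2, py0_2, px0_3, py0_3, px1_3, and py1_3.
center_x_1 = 70; center_y_1 = 182; radius_1 = 28; px0_2 = 226; py0_2 = 306; px0_3 = 72; py0_3 = 70; px1_3 = 200; py1_3 = 202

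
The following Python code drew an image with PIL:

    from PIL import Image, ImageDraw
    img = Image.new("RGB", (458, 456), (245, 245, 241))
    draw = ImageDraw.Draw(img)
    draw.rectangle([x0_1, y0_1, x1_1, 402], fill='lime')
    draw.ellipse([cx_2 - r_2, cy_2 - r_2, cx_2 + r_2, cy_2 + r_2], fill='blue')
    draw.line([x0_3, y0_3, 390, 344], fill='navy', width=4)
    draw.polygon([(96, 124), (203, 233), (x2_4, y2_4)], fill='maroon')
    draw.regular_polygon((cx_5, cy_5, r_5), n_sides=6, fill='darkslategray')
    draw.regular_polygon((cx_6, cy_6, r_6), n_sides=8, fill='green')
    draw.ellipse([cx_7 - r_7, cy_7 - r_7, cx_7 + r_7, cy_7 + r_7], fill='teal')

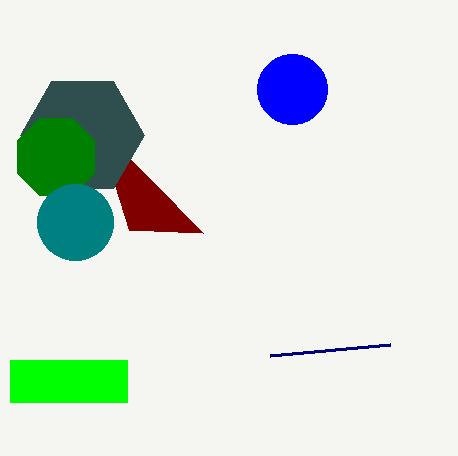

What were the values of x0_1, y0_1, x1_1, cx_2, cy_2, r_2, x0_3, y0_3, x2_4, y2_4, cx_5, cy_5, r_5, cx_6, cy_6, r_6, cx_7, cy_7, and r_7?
x0_1 = 10; y0_1 = 360; x1_1 = 127; cx_2 = 292; cy_2 = 89; r_2 = 35; x0_3 = 270; y0_3 = 355; x2_4 = 129; y2_4 = 230; cx_5 = 82; cy_5 = 135; r_5 = 62; cx_6 = 56; cy_6 = 157; r_6 = 42; cx_7 = 75; cy_7 = 222; r_7 = 38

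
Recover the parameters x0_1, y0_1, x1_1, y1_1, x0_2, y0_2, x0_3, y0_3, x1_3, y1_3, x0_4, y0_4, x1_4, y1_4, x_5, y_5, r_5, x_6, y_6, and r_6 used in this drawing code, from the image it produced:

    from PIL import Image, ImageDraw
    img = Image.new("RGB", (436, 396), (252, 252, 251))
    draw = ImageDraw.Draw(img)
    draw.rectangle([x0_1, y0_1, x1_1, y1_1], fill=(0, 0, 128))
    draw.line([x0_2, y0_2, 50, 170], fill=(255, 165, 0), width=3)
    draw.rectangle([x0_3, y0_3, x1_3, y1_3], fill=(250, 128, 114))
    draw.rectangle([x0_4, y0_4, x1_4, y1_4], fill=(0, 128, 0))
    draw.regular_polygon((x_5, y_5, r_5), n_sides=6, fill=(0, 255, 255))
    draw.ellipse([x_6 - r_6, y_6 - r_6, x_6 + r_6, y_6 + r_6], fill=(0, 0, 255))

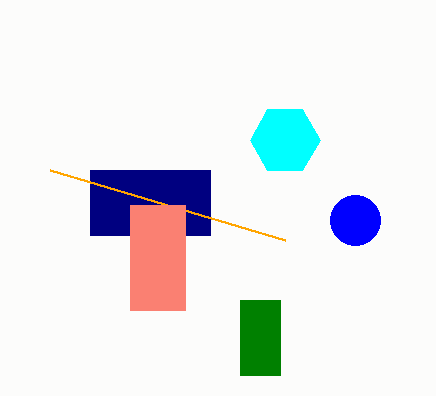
x0_1 = 90
y0_1 = 170
x1_1 = 210
y1_1 = 235
x0_2 = 285
y0_2 = 240
x0_3 = 130
y0_3 = 205
x1_3 = 185
y1_3 = 310
x0_4 = 240
y0_4 = 300
x1_4 = 280
y1_4 = 375
x_5 = 285
y_5 = 140
r_5 = 35
x_6 = 355
y_6 = 220
r_6 = 25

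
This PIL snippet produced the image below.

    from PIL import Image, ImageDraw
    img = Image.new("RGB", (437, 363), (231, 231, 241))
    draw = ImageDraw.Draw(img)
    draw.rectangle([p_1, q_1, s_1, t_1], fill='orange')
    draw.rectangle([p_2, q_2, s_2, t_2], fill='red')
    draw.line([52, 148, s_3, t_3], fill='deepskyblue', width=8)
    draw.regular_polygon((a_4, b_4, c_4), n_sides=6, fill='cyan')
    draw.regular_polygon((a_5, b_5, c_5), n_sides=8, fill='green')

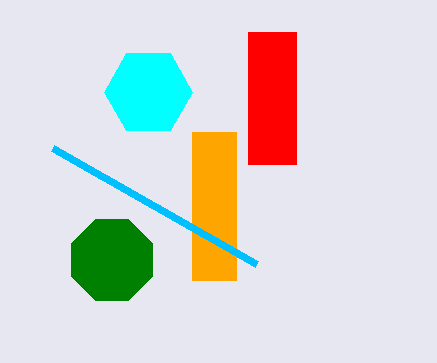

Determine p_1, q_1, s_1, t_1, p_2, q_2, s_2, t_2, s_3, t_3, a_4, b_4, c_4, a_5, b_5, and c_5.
p_1 = 192, q_1 = 132, s_1 = 236, t_1 = 280, p_2 = 248, q_2 = 32, s_2 = 296, t_2 = 164, s_3 = 256, t_3 = 264, a_4 = 148, b_4 = 92, c_4 = 44, a_5 = 112, b_5 = 260, c_5 = 44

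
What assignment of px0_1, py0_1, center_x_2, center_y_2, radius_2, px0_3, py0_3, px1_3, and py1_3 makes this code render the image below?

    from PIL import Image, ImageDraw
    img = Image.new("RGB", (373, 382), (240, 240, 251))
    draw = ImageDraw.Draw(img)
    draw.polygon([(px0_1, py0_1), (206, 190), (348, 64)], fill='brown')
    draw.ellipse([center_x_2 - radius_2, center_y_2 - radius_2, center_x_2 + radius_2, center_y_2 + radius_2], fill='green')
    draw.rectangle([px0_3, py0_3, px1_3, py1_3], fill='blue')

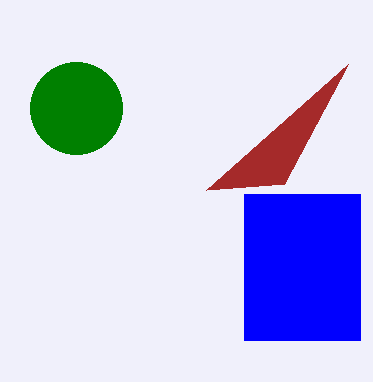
px0_1 = 284; py0_1 = 184; center_x_2 = 76; center_y_2 = 108; radius_2 = 46; px0_3 = 244; py0_3 = 194; px1_3 = 360; py1_3 = 340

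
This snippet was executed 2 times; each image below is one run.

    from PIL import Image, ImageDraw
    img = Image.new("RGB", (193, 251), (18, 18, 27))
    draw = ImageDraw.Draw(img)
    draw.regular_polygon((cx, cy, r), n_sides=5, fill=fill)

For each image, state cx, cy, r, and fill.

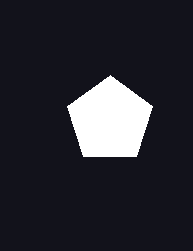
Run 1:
cx = 110; cy = 120; r = 45; fill = 'white'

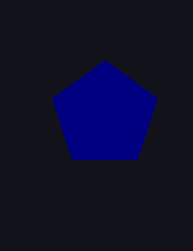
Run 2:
cx = 105, cy = 115, r = 55, fill = 'navy'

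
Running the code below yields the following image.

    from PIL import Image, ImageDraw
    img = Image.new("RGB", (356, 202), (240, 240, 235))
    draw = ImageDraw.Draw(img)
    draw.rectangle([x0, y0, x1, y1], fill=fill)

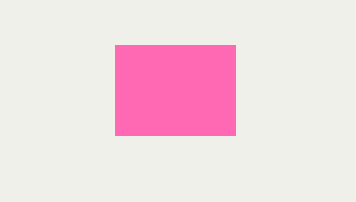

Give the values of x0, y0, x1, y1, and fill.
x0 = 115, y0 = 45, x1 = 235, y1 = 135, fill = 'hotpink'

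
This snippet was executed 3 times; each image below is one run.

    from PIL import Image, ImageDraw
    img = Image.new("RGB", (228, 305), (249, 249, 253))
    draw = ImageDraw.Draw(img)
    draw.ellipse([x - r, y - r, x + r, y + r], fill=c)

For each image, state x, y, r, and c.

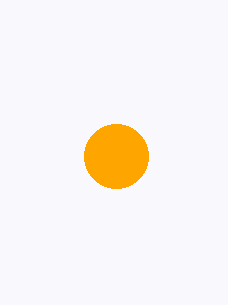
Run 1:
x = 116
y = 156
r = 32
c = 'orange'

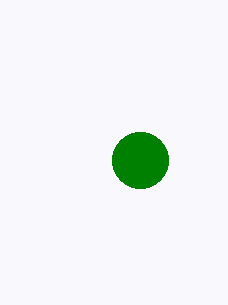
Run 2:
x = 140
y = 160
r = 28
c = 'green'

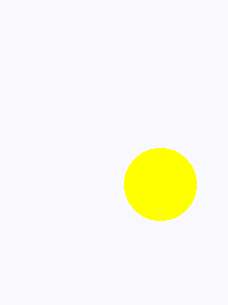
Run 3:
x = 160; y = 184; r = 36; c = 'yellow'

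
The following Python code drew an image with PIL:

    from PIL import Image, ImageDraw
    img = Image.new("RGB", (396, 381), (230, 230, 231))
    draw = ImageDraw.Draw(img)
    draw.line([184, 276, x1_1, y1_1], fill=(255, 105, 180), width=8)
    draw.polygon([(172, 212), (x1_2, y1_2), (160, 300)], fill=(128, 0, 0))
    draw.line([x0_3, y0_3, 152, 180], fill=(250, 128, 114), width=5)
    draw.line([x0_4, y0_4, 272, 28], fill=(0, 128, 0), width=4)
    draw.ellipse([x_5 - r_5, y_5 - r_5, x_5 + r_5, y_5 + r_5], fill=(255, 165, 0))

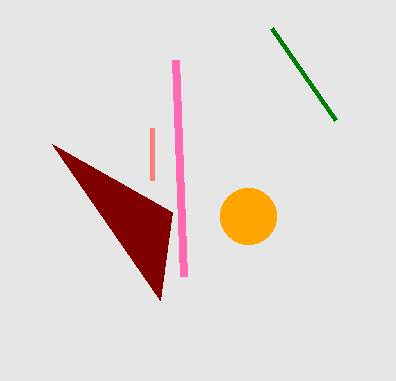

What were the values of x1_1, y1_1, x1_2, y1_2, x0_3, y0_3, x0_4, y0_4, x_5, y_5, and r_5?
x1_1 = 176
y1_1 = 60
x1_2 = 52
y1_2 = 144
x0_3 = 152
y0_3 = 128
x0_4 = 336
y0_4 = 120
x_5 = 248
y_5 = 216
r_5 = 28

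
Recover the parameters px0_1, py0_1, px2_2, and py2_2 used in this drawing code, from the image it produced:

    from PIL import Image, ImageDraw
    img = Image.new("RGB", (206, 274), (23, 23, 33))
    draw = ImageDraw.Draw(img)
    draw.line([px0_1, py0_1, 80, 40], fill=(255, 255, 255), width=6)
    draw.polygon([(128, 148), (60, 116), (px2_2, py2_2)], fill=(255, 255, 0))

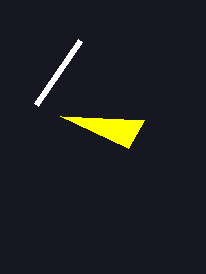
px0_1 = 36
py0_1 = 104
px2_2 = 144
py2_2 = 120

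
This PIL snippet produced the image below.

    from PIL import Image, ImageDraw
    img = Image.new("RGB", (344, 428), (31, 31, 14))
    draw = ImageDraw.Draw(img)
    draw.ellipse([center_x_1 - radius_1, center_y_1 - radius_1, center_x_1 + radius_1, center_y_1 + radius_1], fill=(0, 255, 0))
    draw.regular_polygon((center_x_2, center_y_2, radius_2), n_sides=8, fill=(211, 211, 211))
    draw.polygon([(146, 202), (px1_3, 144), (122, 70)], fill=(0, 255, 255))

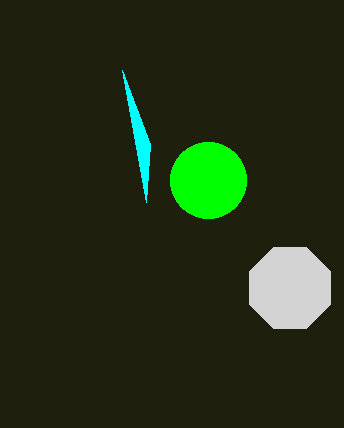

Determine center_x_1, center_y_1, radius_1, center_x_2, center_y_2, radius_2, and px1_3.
center_x_1 = 208
center_y_1 = 180
radius_1 = 38
center_x_2 = 290
center_y_2 = 288
radius_2 = 44
px1_3 = 150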